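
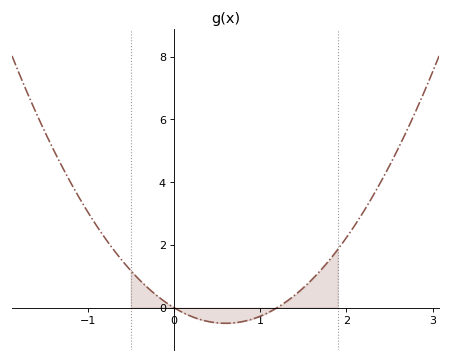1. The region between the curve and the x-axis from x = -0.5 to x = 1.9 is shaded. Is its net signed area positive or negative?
positive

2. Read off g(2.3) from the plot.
3.6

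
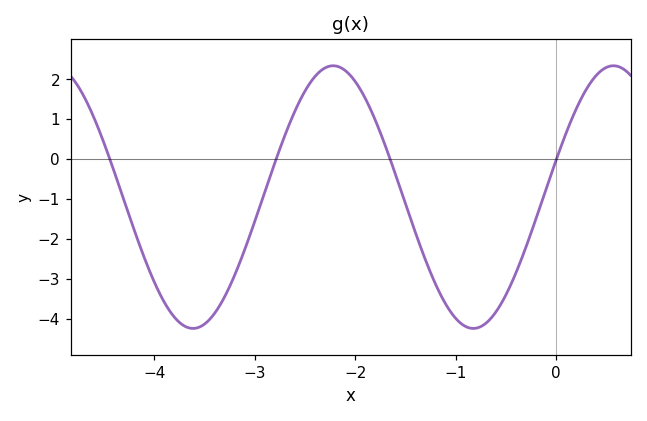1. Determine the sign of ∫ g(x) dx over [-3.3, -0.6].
negative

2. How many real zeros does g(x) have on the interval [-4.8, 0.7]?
4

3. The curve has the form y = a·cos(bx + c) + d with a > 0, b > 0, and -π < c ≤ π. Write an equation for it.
y = 3.29cos(2.25x - 1.29) - 0.95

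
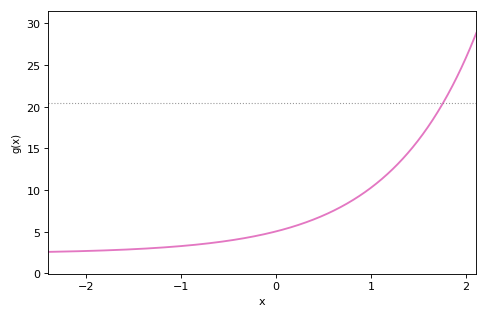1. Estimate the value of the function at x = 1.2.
12.2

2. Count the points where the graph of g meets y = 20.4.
1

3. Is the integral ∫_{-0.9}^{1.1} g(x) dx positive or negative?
positive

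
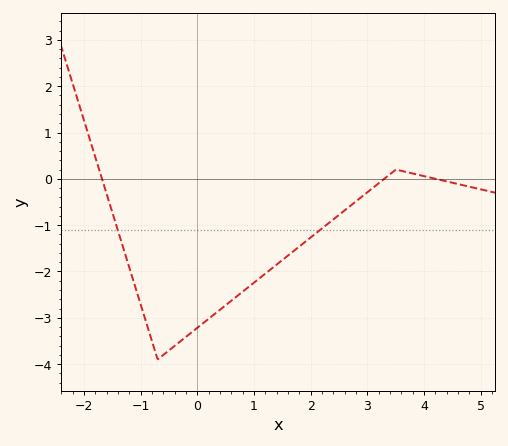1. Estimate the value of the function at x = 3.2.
-0.093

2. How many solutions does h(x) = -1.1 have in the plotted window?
2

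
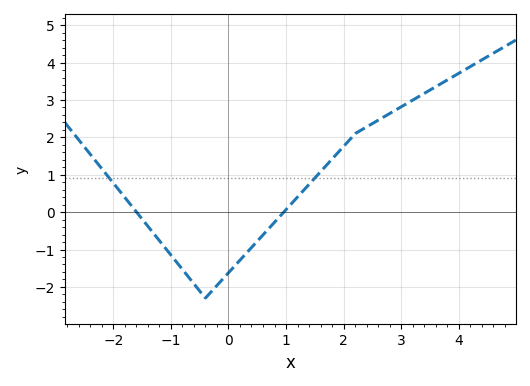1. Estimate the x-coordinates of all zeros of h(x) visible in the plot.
-1.6, 1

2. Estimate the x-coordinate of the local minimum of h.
-0.4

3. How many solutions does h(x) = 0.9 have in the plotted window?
2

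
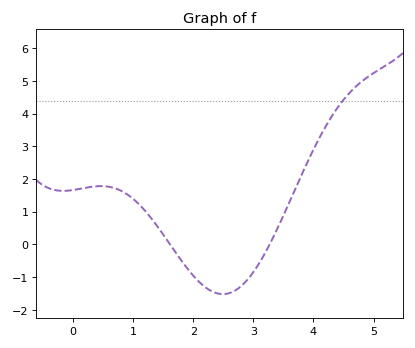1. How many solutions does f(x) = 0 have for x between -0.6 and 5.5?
2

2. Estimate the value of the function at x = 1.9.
-0.7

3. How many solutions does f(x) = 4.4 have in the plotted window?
1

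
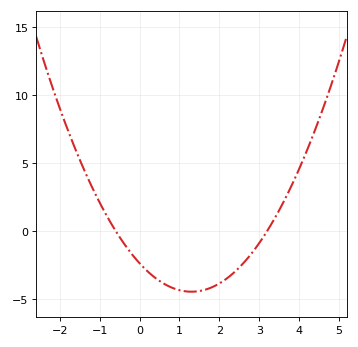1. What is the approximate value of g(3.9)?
3.91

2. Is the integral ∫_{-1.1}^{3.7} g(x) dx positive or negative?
negative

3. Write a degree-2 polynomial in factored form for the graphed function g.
y = 1.24(x + 0.6)(x - 3.2)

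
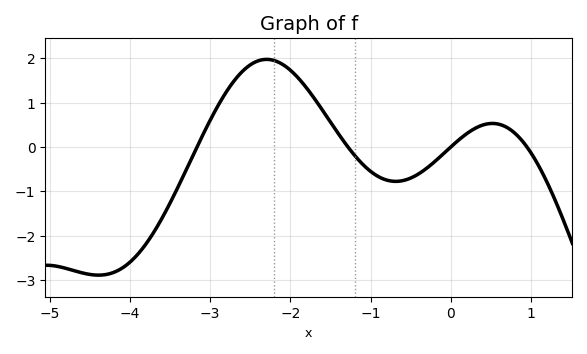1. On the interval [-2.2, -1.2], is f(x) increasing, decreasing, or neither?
decreasing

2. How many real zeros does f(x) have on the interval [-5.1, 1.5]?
4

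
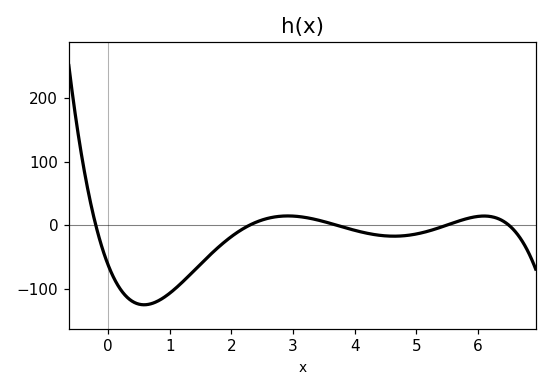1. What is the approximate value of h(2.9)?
14.3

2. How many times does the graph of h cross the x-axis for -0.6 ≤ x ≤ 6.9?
5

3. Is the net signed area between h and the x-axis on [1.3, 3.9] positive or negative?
negative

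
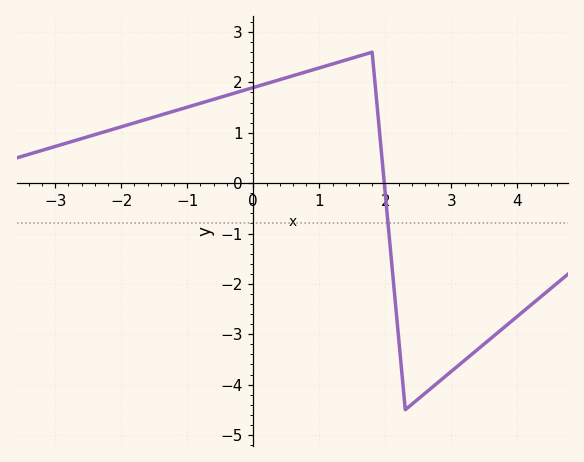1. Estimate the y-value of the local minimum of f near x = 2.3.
-4.5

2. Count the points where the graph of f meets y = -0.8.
1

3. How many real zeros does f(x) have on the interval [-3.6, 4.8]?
1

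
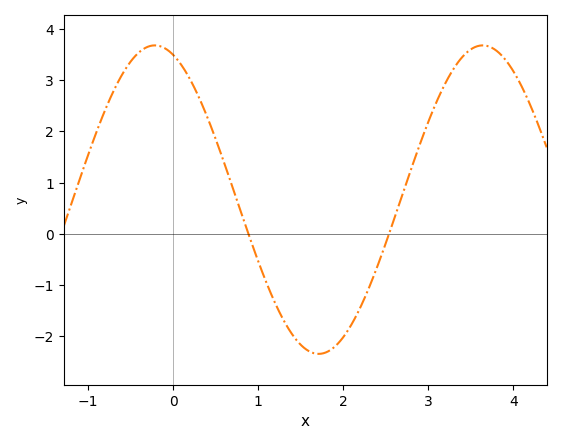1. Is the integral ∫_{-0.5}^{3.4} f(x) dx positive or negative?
positive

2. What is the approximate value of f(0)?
3.5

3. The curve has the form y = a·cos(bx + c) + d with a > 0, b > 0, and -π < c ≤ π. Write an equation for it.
y = 3.01cos(1.63x + 0.35) + 0.67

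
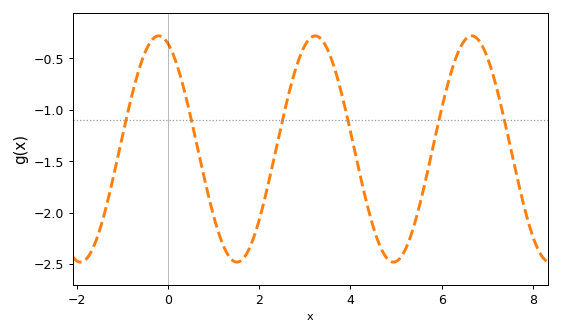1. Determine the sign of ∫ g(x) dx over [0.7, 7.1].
negative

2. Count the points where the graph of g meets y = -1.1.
6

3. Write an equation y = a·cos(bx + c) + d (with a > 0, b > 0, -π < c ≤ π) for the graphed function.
y = 1.1cos(1.83x + 0.38) - 1.38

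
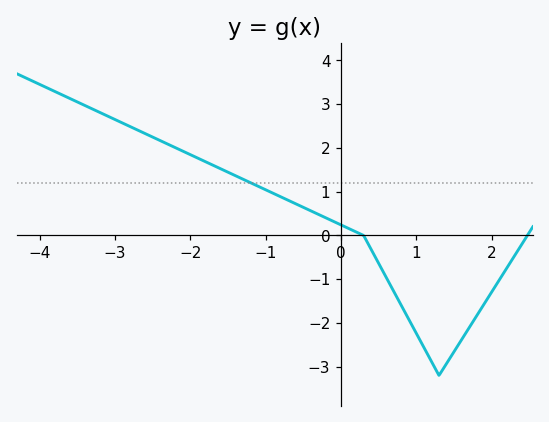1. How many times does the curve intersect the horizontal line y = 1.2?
1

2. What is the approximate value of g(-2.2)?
2.01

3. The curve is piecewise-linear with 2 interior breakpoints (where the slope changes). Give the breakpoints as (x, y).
(0.3, 0); (1.3, -3.2)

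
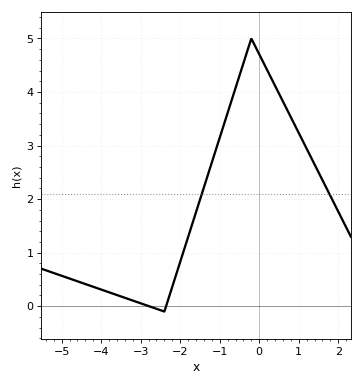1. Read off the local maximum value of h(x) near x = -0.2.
5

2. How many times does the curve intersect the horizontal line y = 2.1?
2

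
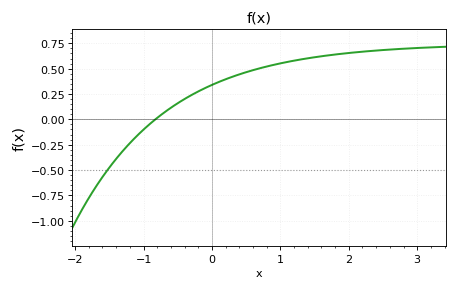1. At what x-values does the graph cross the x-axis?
-0.8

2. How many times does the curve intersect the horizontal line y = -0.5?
1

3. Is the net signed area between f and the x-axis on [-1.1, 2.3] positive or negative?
positive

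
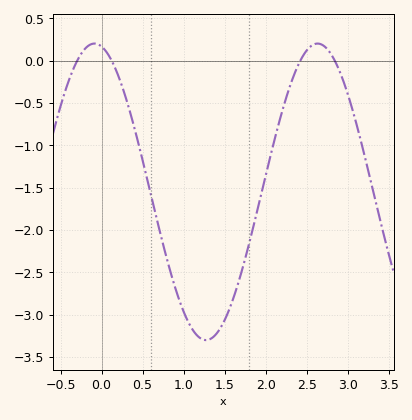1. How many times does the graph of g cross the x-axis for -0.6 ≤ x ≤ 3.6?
4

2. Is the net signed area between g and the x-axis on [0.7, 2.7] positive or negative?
negative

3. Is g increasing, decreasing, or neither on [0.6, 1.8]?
neither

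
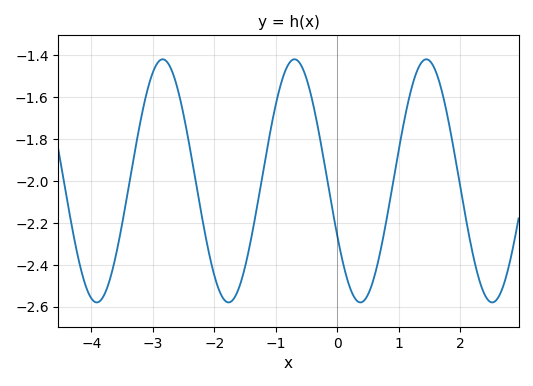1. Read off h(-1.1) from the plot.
-1.78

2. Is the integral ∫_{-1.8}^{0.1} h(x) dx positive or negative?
negative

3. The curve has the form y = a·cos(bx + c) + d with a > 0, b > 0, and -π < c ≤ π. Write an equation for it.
y = 0.58cos(2.93x + 2.04) - 2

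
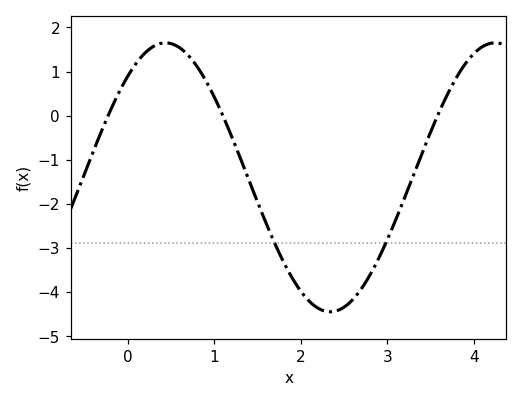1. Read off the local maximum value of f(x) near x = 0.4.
1.65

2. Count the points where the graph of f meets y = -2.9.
2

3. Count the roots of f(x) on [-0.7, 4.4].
3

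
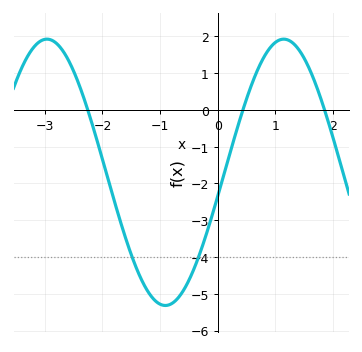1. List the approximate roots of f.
-2.25, 0.438, 1.85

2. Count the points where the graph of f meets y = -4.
2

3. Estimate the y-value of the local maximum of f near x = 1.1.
1.92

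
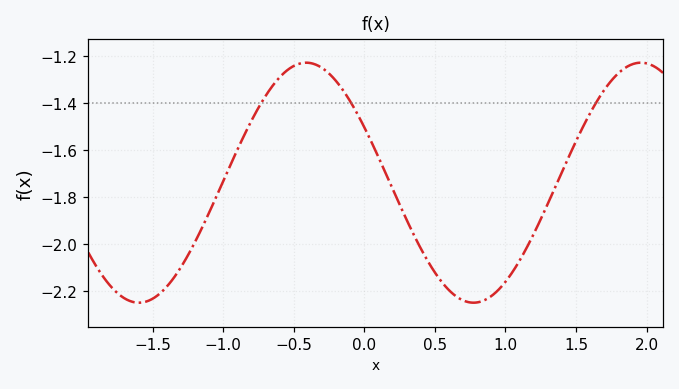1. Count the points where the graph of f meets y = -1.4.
3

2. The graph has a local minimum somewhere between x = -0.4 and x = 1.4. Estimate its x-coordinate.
0.775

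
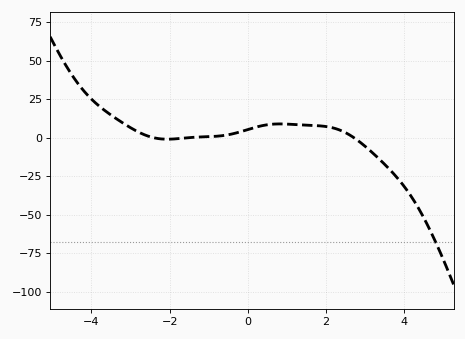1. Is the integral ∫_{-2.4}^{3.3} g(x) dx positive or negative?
positive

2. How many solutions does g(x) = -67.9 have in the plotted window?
1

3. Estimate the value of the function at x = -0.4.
2.56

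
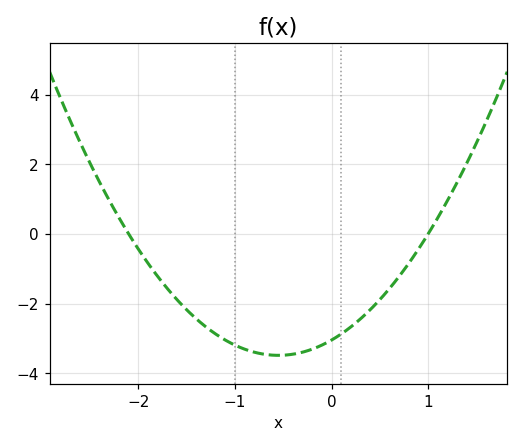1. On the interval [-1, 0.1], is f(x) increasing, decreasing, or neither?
neither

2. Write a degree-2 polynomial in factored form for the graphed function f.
y = 1.45(x + 2.1)(x - 1)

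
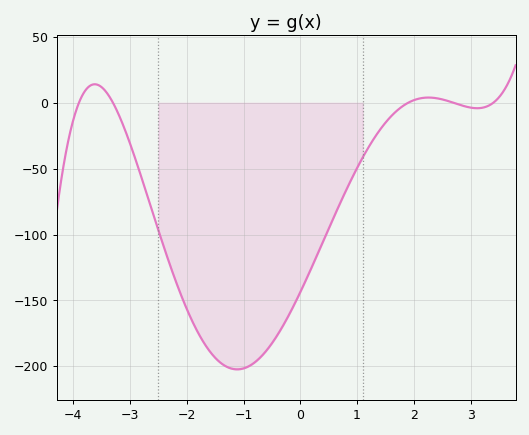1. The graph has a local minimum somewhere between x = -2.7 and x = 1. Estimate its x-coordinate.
-1.11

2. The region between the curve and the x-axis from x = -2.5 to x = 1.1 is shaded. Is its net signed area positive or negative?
negative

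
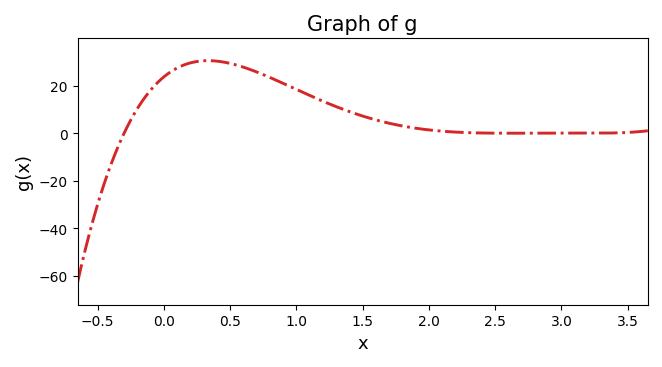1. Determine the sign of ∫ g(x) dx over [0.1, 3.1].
positive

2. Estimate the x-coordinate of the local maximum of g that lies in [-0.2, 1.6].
0.3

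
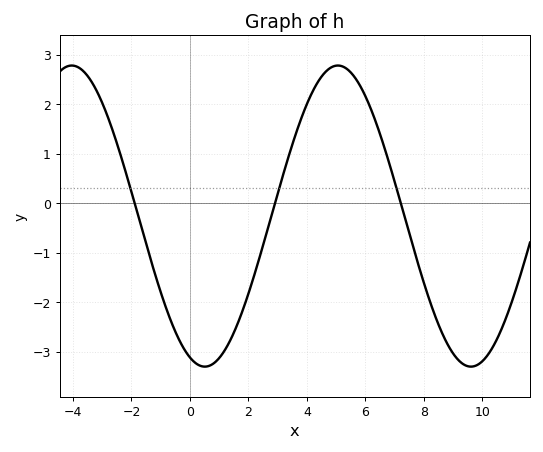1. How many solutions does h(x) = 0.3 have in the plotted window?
3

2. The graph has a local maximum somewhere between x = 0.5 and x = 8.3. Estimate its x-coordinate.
5.06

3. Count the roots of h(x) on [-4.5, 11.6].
3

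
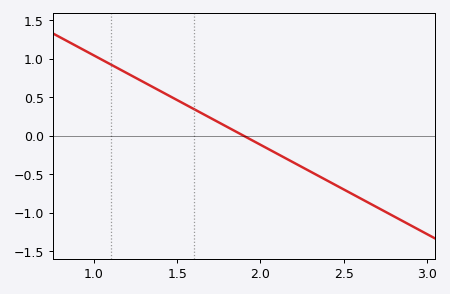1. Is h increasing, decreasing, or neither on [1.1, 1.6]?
decreasing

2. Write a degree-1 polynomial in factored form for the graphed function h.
y = -1.16(x - 1.9)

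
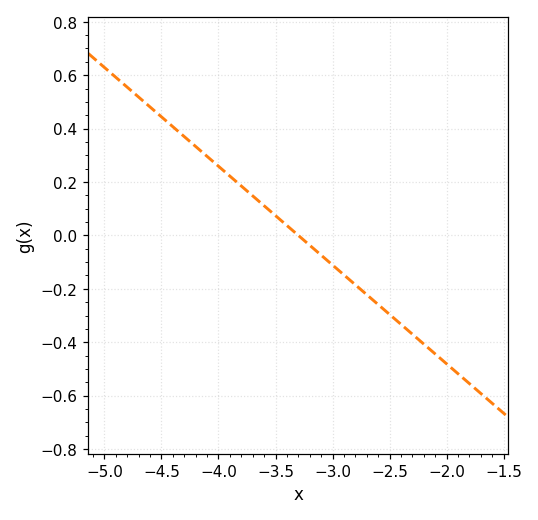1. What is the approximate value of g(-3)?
-0.111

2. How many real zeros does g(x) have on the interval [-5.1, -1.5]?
1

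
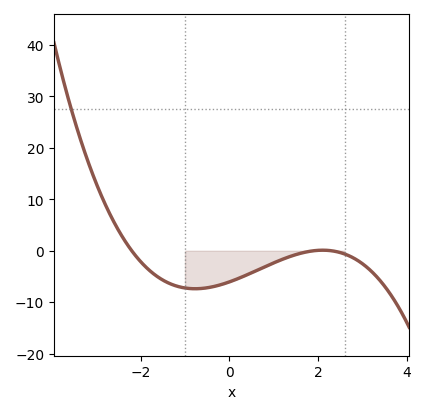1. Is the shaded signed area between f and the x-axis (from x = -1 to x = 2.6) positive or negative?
negative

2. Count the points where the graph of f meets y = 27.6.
1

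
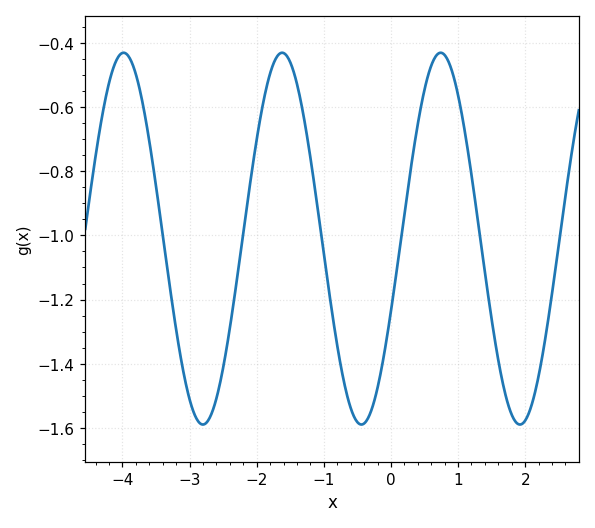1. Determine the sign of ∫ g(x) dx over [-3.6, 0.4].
negative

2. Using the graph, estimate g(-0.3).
-1.56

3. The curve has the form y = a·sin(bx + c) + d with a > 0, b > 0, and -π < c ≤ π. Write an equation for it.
y = 0.58sin(2.7x - 0.4) - 1.01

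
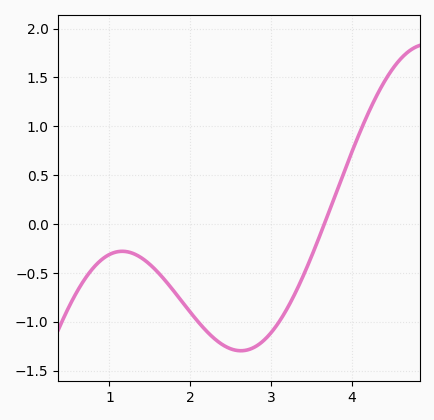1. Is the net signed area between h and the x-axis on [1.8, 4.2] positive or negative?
negative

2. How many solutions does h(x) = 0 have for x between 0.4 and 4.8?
1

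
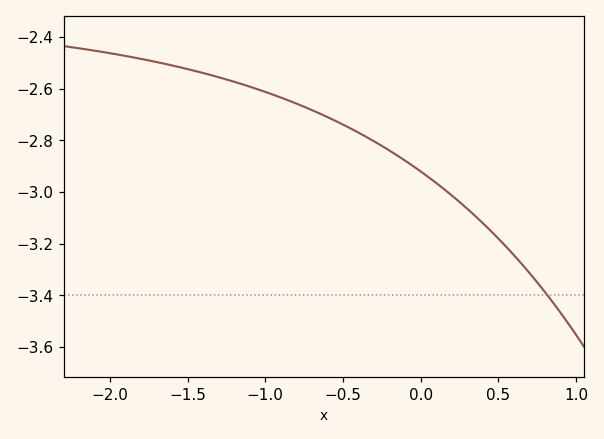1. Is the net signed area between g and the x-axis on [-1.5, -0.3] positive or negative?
negative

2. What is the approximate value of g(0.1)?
-2.96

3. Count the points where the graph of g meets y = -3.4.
1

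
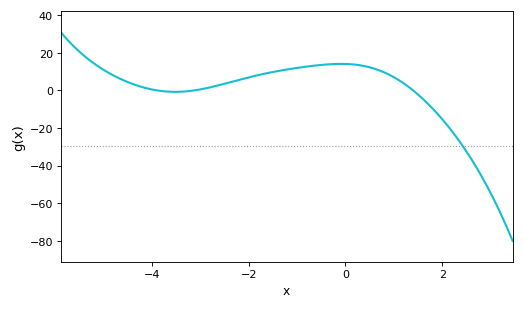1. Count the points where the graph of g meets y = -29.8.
1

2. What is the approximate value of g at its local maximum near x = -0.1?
14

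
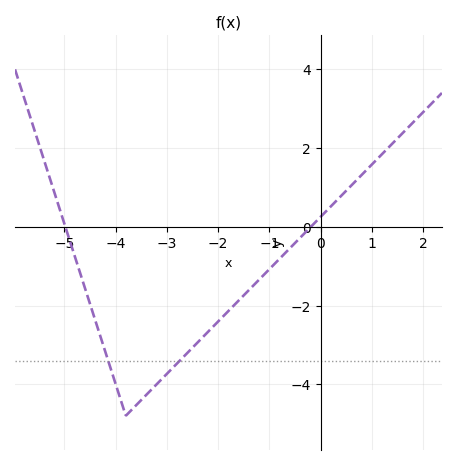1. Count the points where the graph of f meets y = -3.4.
2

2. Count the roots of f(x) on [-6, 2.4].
2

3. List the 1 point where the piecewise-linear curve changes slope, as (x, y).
(-3.8, -4.8)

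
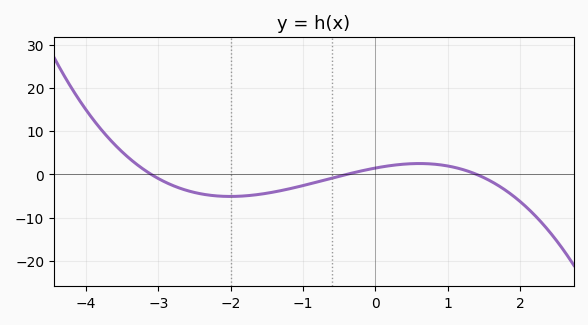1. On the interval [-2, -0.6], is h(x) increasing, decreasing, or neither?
increasing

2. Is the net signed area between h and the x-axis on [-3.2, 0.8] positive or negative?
negative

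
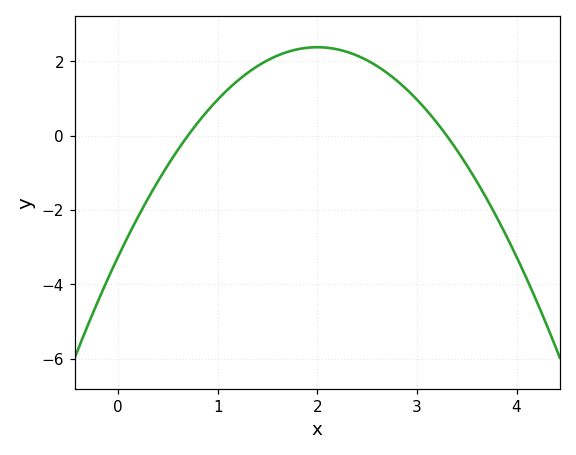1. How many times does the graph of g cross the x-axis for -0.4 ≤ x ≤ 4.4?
2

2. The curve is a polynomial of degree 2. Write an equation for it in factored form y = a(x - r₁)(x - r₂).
y = -1.41(x - 0.7)(x - 3.3)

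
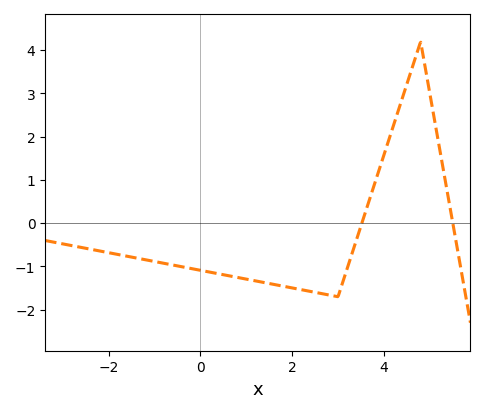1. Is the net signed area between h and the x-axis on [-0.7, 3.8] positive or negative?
negative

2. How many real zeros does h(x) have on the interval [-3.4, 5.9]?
2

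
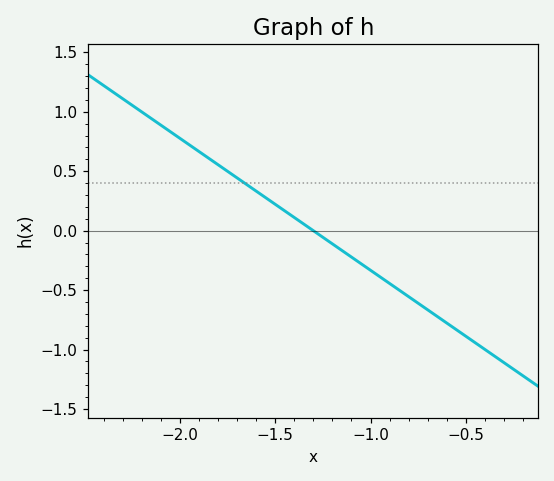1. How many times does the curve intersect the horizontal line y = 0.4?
1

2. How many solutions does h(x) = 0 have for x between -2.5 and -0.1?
1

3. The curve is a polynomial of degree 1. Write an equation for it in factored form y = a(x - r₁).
y = -1.11(x + 1.3)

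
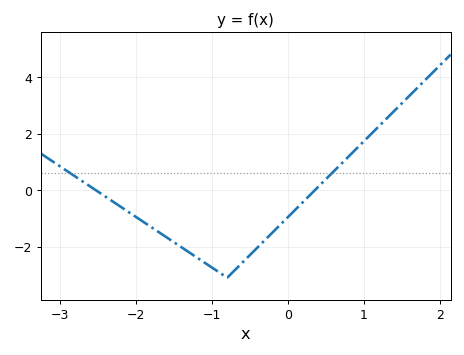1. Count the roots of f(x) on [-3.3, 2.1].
2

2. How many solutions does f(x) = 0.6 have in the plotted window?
2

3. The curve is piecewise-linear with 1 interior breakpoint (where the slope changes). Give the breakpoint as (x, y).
(-0.8, -3.1)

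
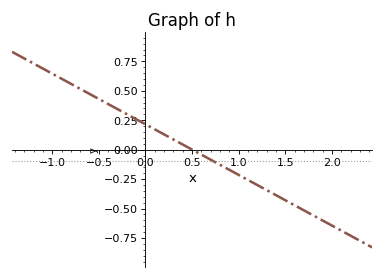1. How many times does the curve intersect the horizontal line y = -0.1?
1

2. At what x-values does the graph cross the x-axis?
0.5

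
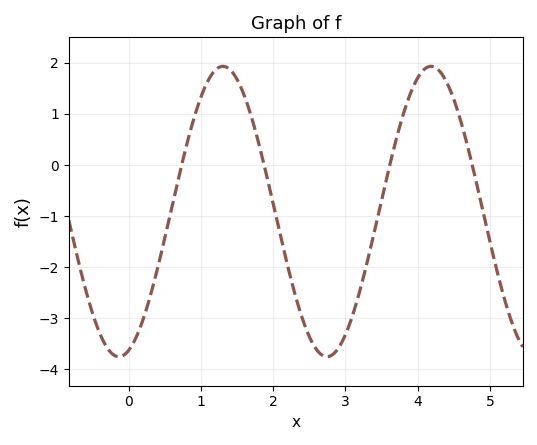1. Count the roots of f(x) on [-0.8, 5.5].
4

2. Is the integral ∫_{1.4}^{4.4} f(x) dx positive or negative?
negative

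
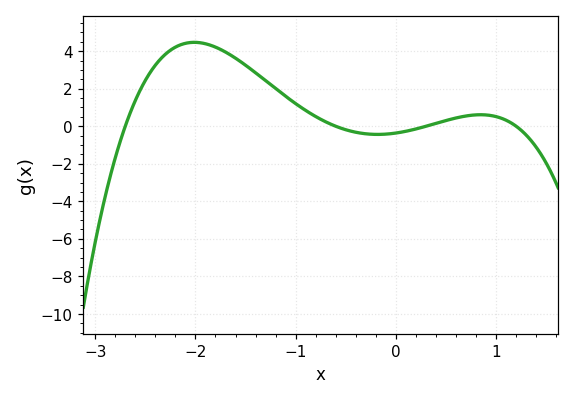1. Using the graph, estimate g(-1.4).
2.8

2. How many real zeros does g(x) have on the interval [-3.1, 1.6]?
4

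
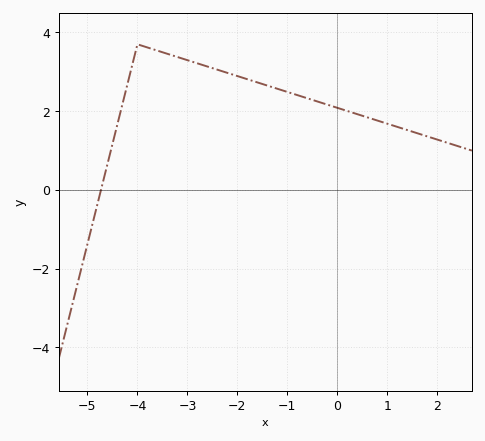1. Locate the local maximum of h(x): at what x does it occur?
-4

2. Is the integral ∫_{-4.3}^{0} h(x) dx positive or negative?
positive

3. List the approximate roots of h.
-4.73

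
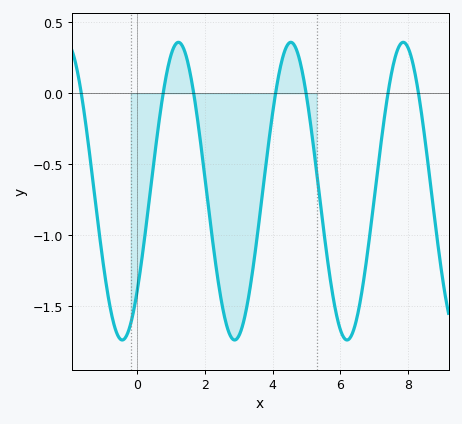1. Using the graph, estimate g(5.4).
-0.75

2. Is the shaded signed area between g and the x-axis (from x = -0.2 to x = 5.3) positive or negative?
negative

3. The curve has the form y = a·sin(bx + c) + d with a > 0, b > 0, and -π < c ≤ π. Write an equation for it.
y = 1.05sin(1.9x - 0.72) - 0.69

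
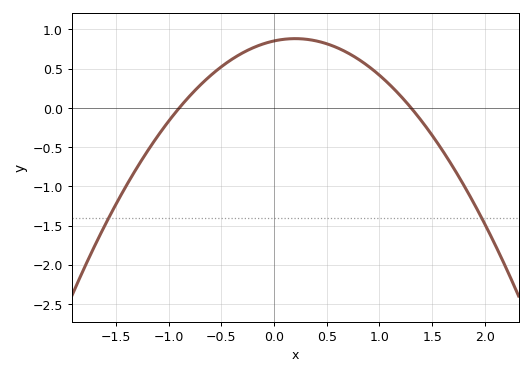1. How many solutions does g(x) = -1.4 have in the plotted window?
2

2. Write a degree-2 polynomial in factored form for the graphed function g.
y = -0.73(x + 0.9)(x - 1.3)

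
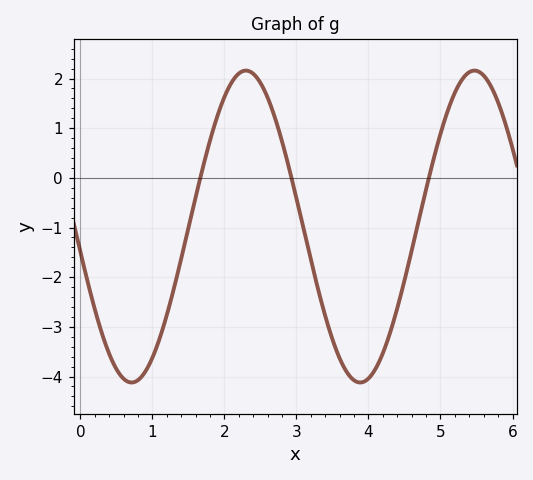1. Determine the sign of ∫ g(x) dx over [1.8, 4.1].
negative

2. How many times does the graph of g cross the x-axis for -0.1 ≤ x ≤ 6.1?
3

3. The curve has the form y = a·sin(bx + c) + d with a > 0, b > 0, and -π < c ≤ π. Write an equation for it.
y = 3.14sin(1.98x - 2.98) - 0.98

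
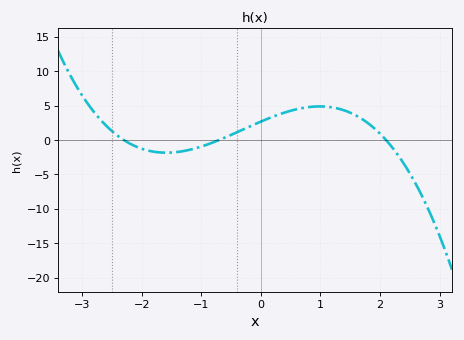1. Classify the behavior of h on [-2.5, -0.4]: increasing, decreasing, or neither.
neither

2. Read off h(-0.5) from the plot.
0.5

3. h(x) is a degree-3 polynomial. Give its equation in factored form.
y = -0.79(x + 2.3)(x + 0.7)(x - 2.1)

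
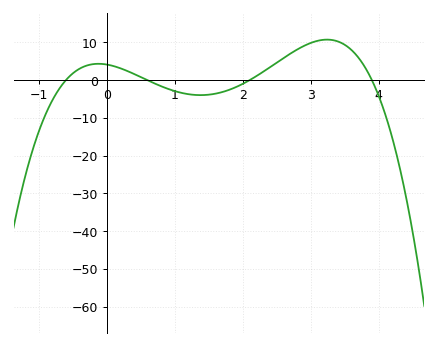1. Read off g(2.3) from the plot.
2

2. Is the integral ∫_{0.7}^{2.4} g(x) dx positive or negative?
negative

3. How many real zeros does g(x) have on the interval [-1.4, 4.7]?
4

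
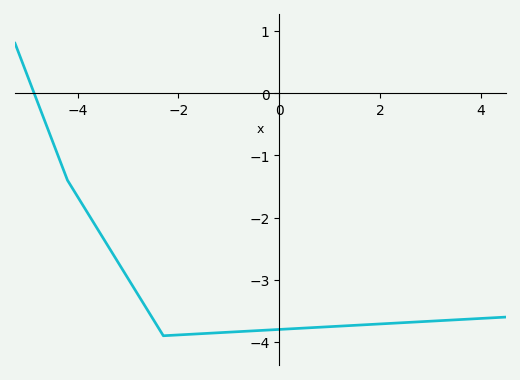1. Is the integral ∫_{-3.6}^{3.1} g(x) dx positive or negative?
negative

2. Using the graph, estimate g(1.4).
-3.7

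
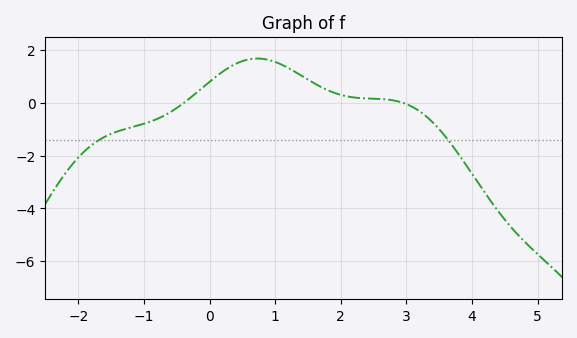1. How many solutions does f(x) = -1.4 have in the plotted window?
2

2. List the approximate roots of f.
-0.4, 3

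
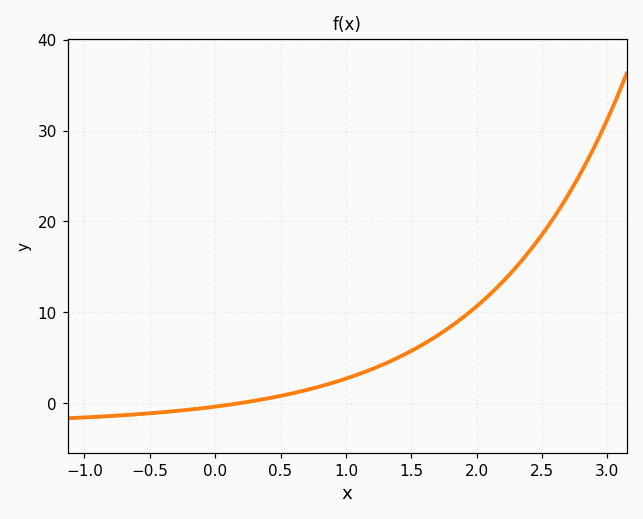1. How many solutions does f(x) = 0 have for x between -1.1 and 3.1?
1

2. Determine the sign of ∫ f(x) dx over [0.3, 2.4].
positive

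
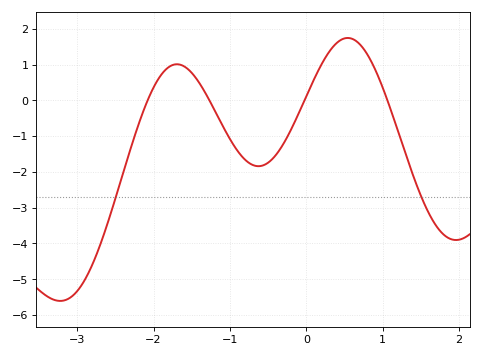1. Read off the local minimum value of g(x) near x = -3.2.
-5.6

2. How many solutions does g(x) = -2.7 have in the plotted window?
2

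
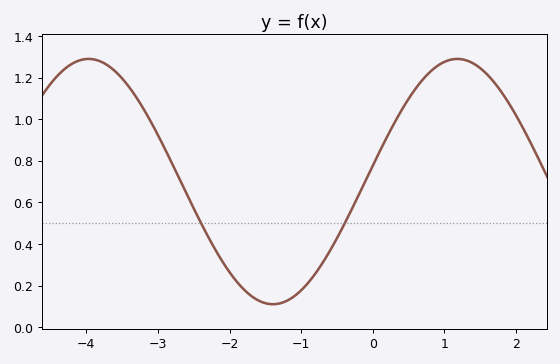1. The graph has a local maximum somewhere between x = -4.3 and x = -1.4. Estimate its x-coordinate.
-4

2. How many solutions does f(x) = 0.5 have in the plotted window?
2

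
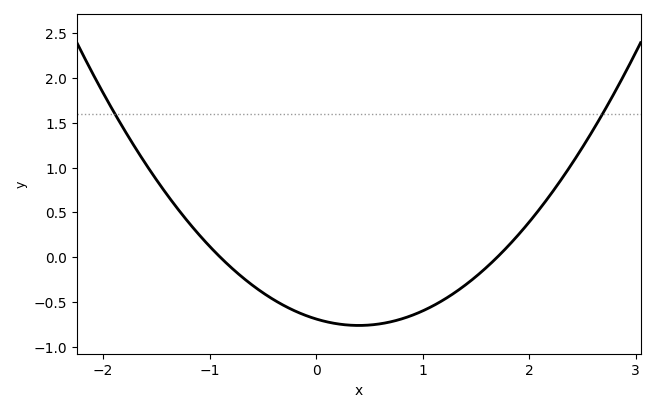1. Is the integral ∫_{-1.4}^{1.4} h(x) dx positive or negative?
negative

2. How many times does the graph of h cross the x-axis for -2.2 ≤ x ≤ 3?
2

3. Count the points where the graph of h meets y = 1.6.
2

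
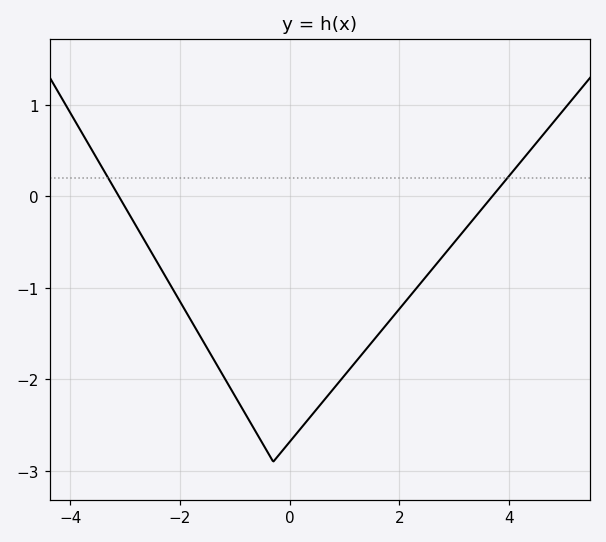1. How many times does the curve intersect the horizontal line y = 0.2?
2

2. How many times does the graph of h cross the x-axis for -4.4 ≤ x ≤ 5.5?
2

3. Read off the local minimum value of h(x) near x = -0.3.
-2.9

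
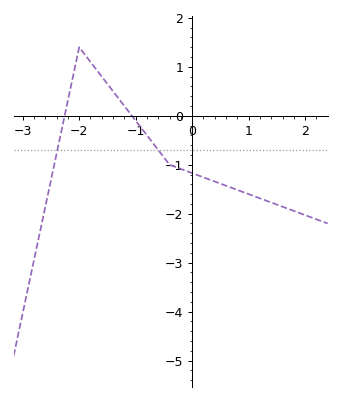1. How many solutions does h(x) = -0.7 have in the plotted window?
2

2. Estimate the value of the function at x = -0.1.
-1.1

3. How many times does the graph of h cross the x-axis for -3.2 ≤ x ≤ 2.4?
2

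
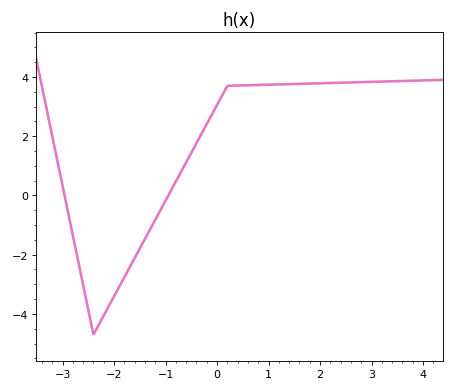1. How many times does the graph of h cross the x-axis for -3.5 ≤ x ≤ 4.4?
2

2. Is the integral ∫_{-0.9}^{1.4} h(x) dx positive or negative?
positive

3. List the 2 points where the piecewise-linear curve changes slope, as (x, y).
(-2.4, -4.7); (0.2, 3.7)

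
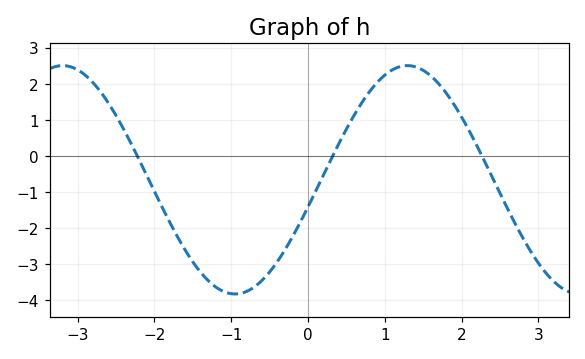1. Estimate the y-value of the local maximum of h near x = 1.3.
2.5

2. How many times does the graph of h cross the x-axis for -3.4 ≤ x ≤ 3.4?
3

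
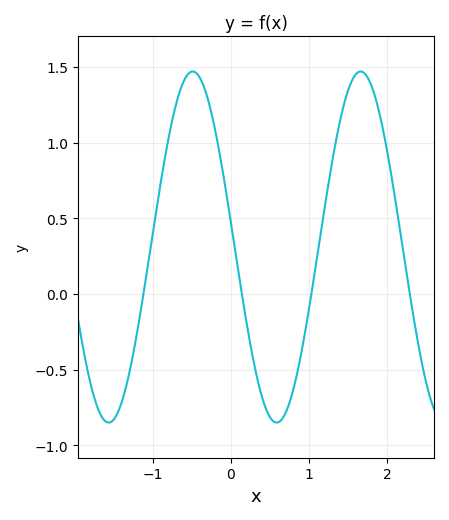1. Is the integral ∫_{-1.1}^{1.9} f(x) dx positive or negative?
positive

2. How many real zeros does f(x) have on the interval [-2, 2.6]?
4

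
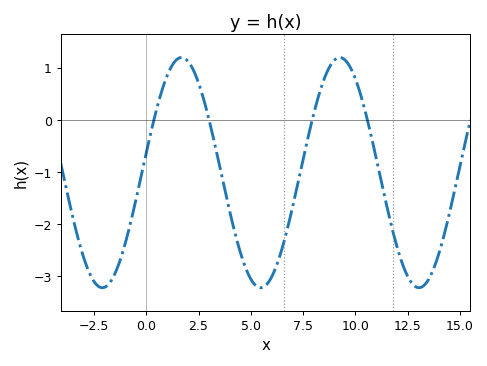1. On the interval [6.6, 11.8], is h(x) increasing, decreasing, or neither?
neither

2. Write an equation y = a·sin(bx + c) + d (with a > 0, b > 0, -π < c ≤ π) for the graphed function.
y = 2.21sin(0.83x + 0.17) - 1.01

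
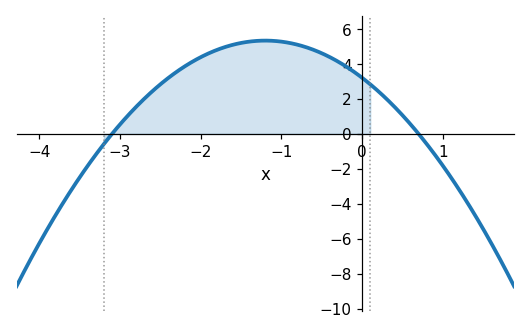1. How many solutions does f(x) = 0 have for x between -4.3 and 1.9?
2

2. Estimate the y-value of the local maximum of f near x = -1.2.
5.34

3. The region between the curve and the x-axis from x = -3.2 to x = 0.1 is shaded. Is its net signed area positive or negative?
positive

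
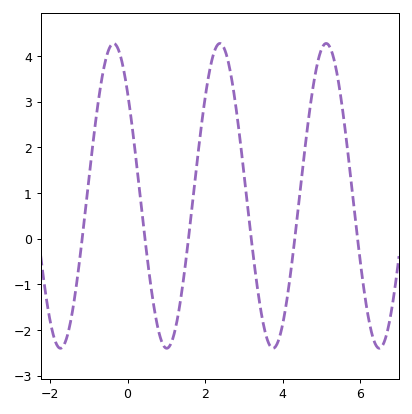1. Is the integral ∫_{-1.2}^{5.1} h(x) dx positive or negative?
positive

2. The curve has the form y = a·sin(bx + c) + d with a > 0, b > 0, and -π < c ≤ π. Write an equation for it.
y = 3.34sin(2.3x + 2.4) + 0.94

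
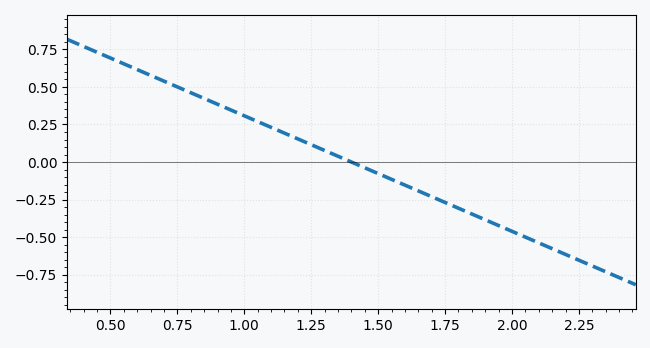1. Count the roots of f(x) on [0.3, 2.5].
1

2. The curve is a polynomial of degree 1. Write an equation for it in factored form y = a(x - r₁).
y = -0.77(x - 1.4)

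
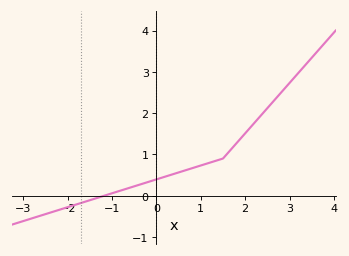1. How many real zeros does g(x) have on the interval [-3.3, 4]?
1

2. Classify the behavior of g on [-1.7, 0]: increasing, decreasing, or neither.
increasing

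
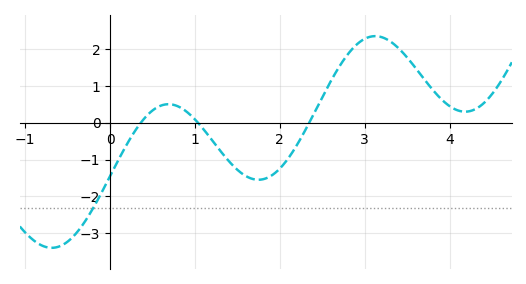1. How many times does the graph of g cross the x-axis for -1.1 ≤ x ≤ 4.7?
3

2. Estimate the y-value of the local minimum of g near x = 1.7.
-1.5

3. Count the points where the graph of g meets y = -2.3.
1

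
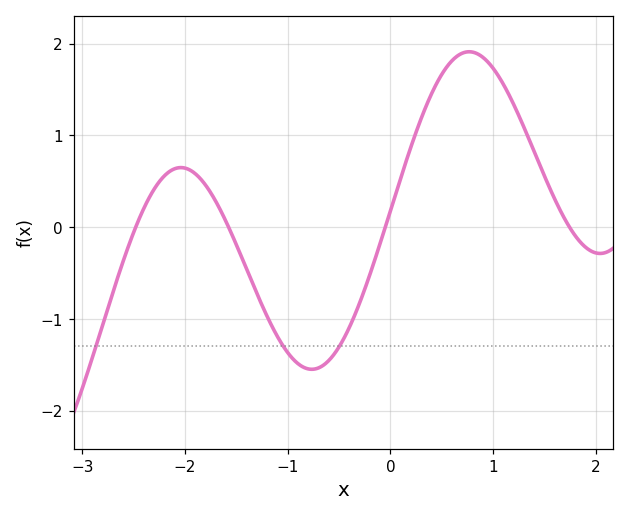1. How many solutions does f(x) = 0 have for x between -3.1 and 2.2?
4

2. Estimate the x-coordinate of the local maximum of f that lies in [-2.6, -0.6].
-2.04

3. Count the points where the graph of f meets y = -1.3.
3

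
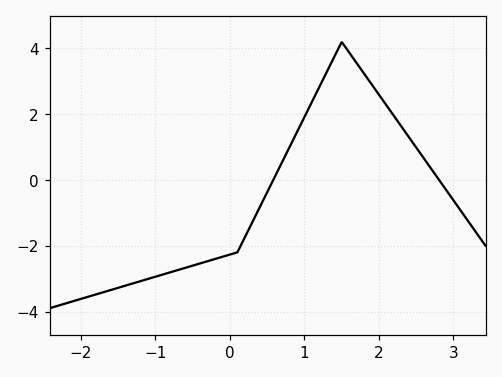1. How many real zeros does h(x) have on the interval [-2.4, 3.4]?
2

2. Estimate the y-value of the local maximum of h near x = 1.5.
4.2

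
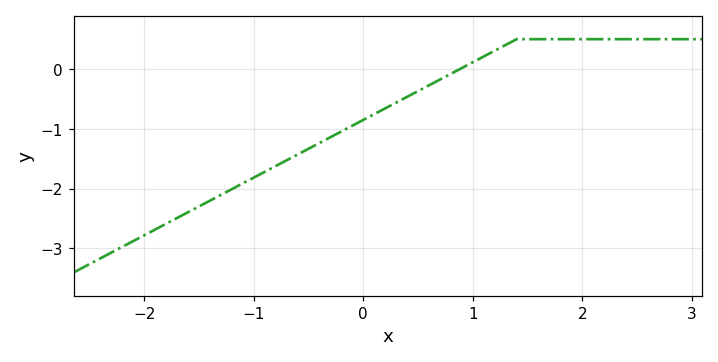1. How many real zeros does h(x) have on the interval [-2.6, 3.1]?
1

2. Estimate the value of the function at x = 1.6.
0.5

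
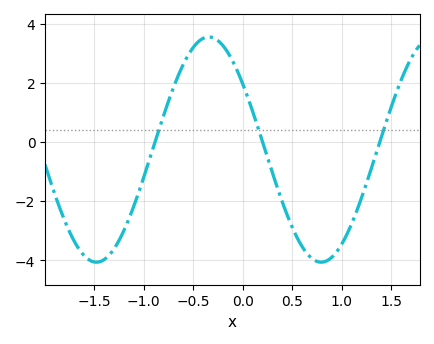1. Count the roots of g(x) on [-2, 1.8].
3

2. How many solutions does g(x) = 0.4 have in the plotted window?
3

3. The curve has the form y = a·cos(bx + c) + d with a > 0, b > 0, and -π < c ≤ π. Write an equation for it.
y = 3.81cos(2.8x + 0.95) - 0.25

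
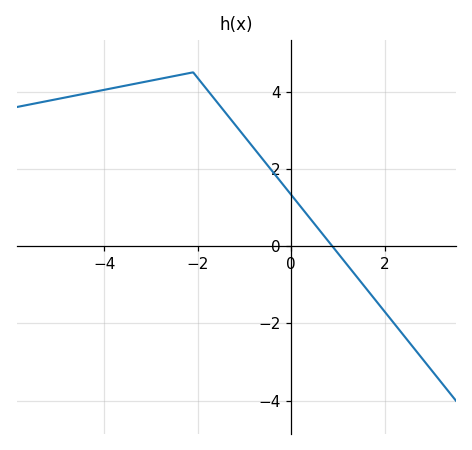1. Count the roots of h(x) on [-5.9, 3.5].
1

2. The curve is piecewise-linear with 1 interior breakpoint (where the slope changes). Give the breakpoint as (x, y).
(-2.1, 4.5)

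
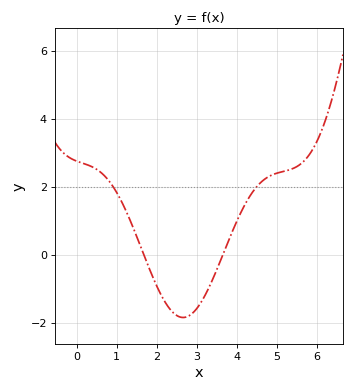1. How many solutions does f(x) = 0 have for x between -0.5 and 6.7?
2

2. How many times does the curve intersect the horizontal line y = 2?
2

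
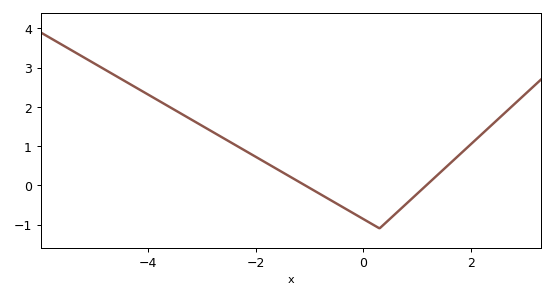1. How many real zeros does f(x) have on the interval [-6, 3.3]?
2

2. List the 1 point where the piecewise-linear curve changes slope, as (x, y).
(0.3, -1.1)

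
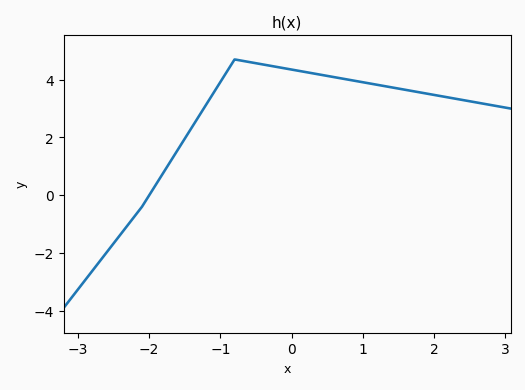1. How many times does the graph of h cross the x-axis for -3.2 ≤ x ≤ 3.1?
1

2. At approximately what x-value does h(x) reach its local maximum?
-0.8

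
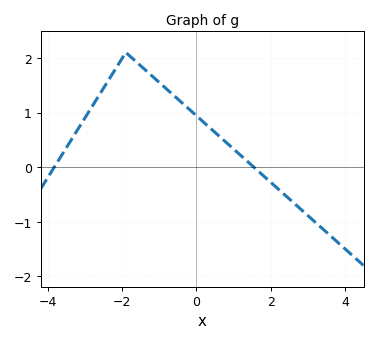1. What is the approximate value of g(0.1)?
0.9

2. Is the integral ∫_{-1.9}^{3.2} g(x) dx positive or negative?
positive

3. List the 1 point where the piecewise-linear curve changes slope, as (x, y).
(-1.9, 2.1)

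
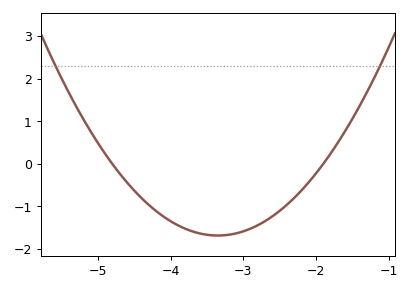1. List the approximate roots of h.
-4.8, -1.9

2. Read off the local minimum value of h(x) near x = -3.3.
-1.7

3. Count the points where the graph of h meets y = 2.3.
2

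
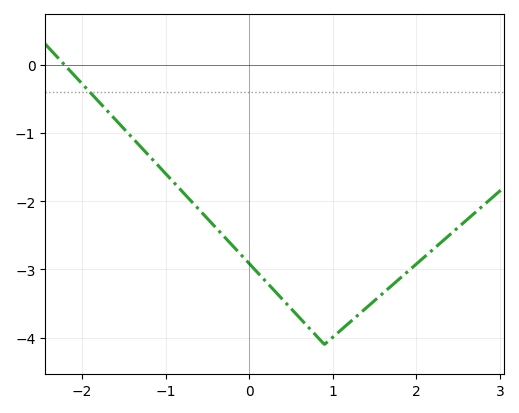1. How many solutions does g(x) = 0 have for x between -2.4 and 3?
1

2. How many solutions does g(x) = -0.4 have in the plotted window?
1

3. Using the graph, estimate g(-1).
-1.6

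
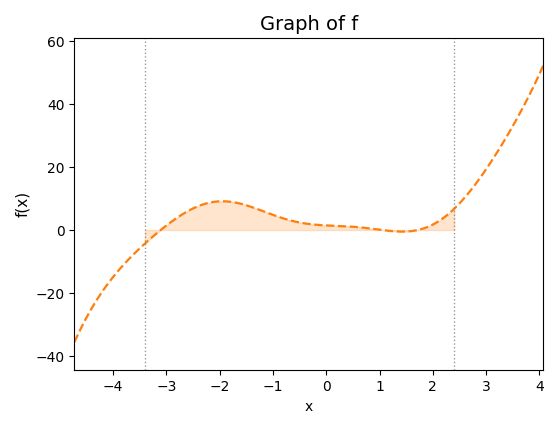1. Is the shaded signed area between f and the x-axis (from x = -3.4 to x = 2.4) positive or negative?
positive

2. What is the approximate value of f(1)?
0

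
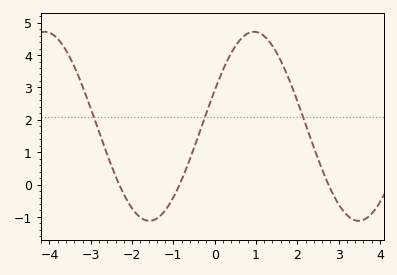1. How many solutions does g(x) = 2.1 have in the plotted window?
3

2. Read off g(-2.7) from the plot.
1.3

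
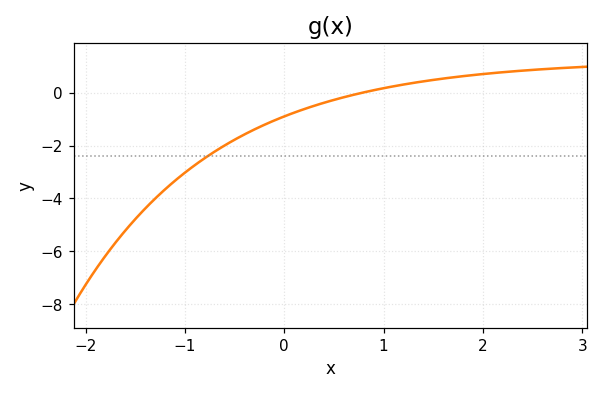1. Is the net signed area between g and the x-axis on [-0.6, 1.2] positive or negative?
negative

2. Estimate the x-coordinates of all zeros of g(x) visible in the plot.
0.791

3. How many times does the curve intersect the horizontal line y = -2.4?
1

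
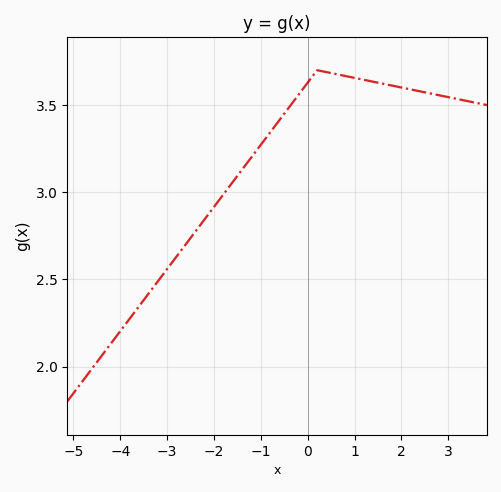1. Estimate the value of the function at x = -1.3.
3.17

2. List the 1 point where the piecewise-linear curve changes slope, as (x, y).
(0.2, 3.7)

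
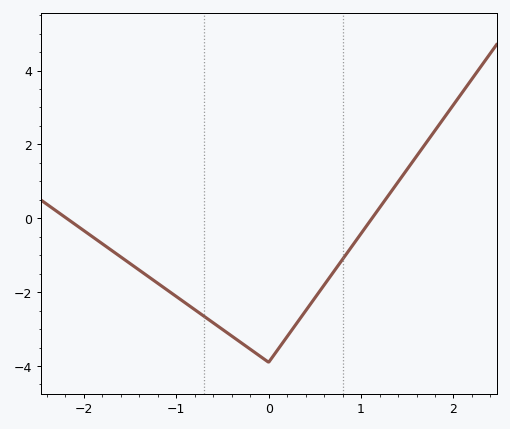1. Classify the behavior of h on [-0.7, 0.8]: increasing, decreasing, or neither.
neither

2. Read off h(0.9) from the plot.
-0.8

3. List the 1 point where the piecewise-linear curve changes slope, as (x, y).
(0, -3.9)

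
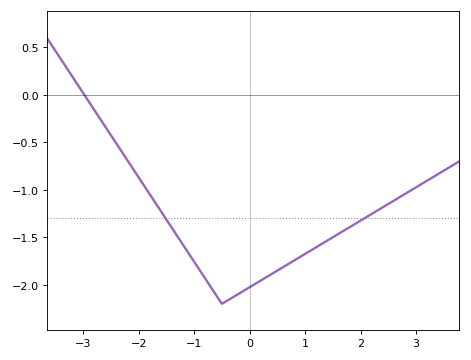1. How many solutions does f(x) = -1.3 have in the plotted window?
2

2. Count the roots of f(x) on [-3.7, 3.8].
1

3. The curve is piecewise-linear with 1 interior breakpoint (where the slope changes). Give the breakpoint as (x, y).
(-0.5, -2.2)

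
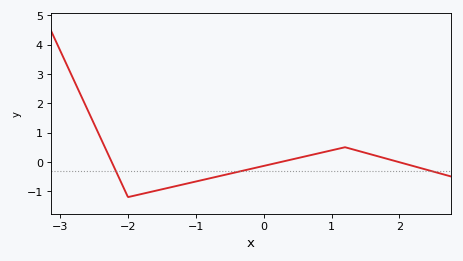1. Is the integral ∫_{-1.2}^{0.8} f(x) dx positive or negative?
negative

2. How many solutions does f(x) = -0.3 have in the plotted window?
3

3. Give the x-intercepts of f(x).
-2.2, 0.3, 2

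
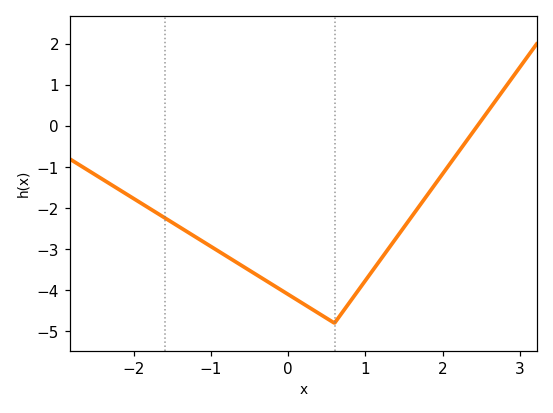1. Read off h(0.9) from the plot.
-4.02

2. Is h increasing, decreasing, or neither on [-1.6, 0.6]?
decreasing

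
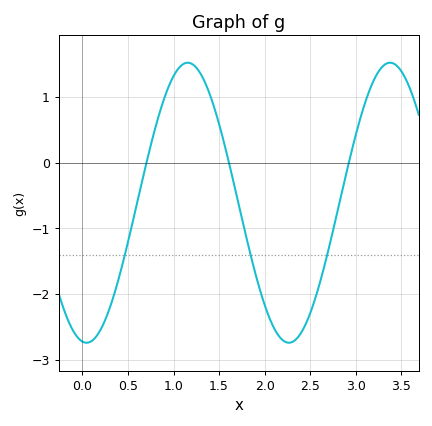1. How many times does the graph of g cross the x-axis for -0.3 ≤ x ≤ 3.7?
3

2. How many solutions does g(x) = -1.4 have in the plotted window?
3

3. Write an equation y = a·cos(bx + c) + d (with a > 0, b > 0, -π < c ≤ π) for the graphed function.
y = 2.13cos(2.83x + 3.01) - 0.61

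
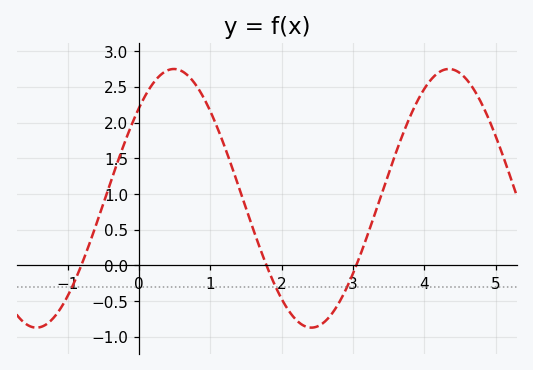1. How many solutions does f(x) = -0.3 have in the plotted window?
3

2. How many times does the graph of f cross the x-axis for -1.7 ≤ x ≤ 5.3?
3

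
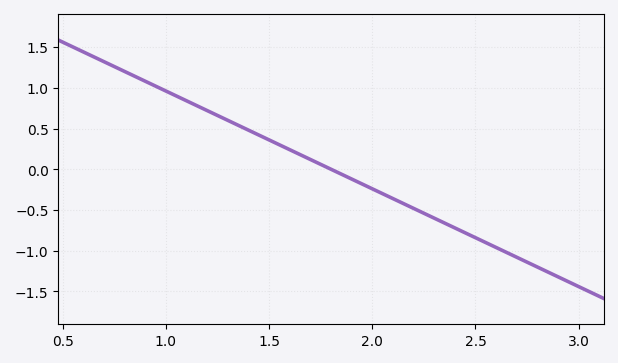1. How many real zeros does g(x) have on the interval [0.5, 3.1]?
1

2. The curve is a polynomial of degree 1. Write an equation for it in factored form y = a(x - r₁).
y = -1.2(x - 1.8)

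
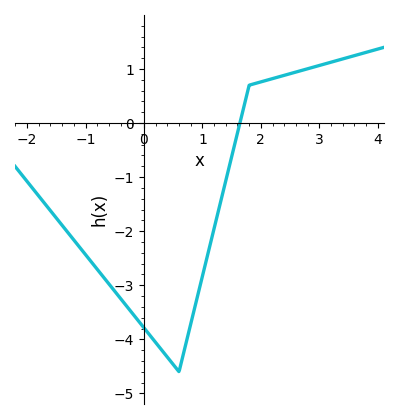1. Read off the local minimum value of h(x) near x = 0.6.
-4.6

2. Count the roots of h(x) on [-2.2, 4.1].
1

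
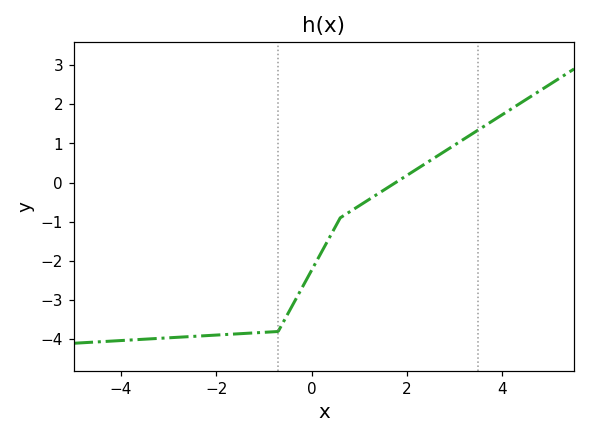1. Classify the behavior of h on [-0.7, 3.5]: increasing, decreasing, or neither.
increasing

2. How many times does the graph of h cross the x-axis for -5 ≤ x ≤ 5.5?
1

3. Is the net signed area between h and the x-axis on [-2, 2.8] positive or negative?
negative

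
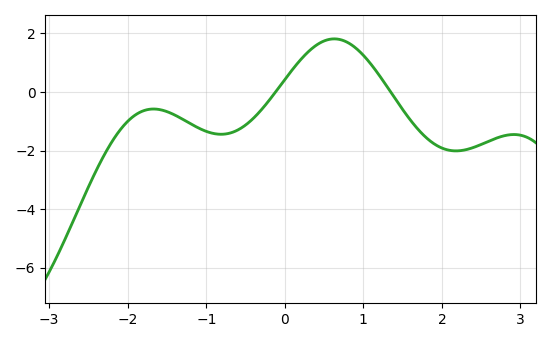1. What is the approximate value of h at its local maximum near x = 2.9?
-1.4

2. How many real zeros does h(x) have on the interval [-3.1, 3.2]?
2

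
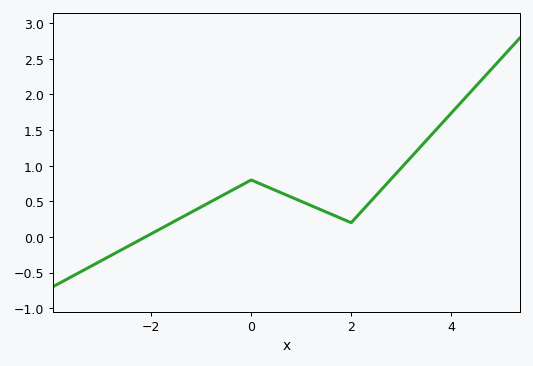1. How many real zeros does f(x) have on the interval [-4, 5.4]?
1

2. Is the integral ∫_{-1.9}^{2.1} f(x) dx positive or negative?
positive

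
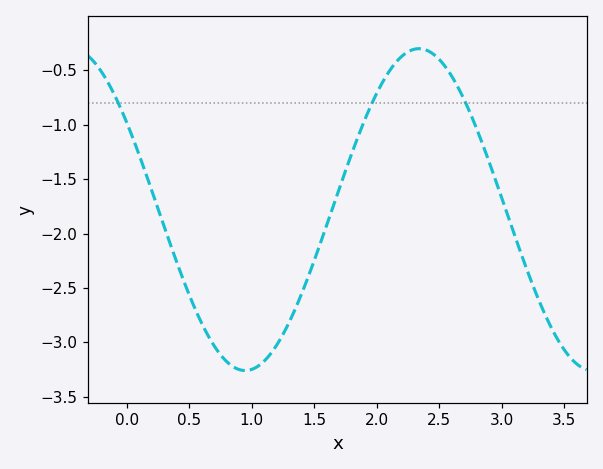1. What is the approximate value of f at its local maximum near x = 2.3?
-0.3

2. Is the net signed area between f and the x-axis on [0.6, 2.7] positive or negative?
negative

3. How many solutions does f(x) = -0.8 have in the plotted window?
3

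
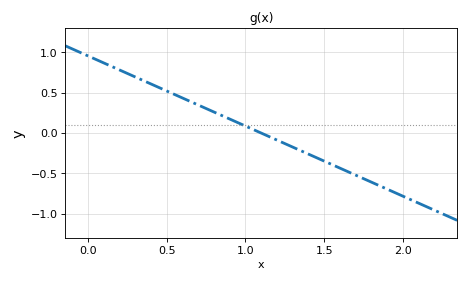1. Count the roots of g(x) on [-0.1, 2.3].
1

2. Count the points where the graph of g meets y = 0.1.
1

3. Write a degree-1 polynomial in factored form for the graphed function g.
y = -0.87(x - 1.1)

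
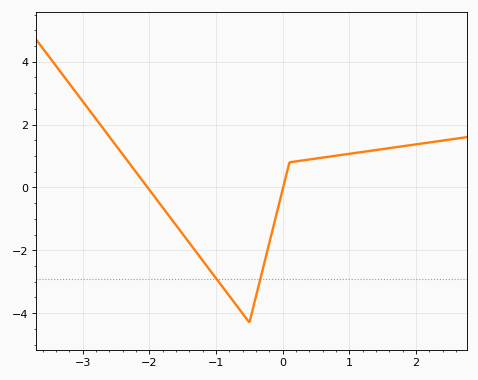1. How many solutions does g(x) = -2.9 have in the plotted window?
2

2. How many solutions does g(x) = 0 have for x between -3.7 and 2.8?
2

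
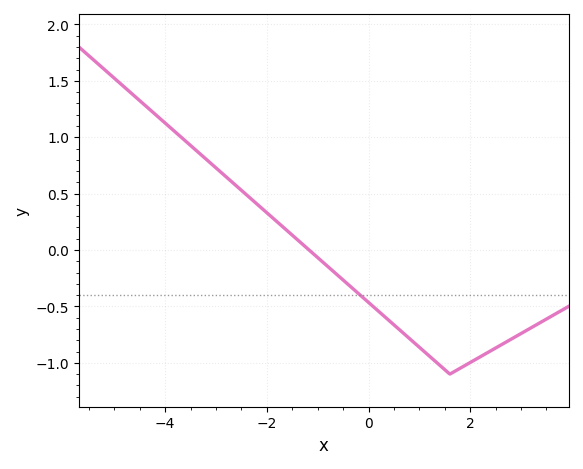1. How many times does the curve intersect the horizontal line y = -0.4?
1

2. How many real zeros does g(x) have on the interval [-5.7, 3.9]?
1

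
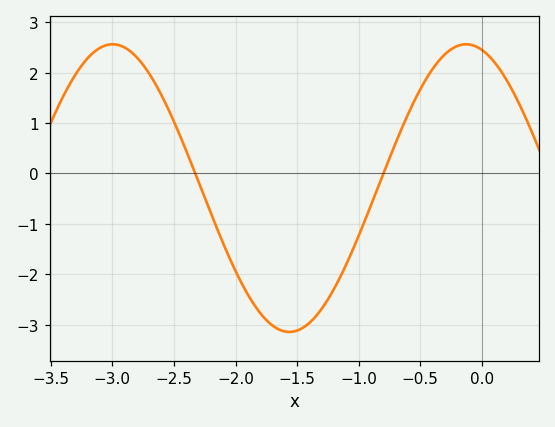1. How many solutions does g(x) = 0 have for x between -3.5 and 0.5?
2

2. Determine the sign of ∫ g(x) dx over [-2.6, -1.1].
negative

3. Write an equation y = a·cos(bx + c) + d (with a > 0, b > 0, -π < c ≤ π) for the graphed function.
y = 2.85cos(2.2x + 0.28) - 0.29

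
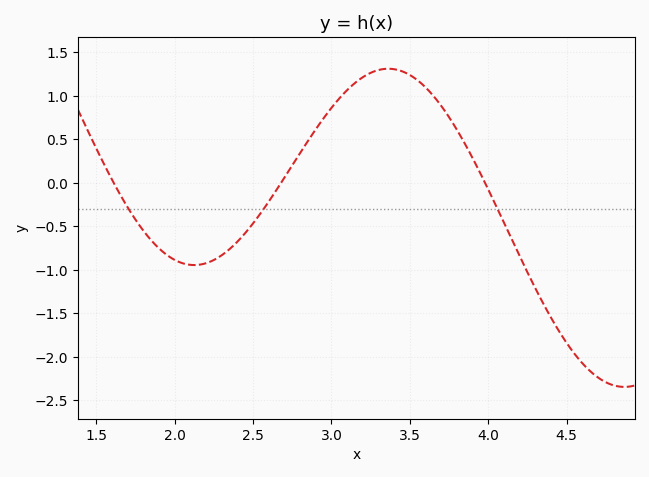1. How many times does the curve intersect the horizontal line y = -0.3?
3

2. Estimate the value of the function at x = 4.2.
-0.841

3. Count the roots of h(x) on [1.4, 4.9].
3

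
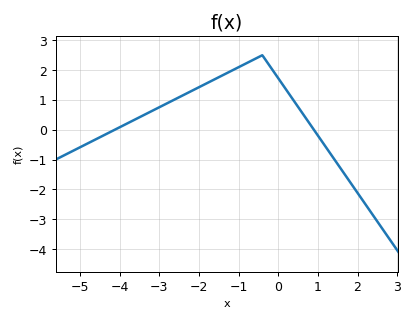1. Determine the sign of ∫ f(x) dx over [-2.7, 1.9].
positive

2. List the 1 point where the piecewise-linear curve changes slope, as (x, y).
(-0.4, 2.5)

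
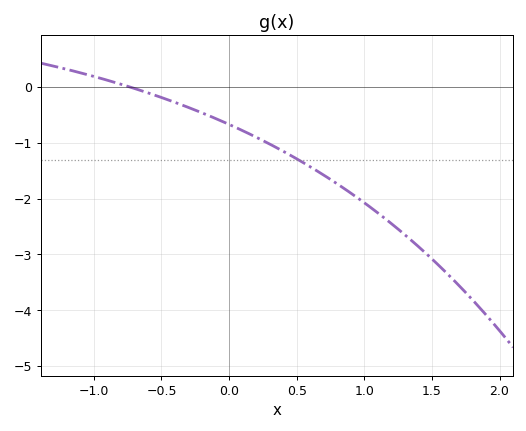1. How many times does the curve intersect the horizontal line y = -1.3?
1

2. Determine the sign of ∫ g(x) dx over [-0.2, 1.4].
negative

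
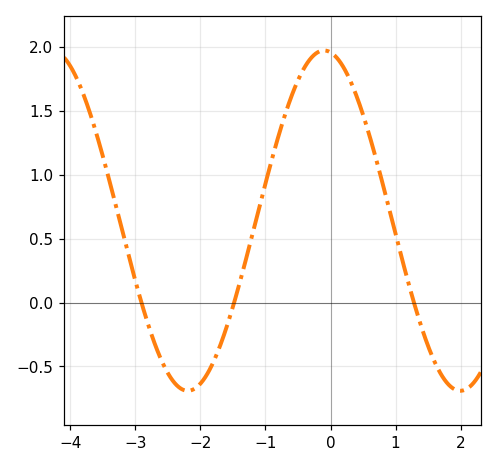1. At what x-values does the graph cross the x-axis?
-2.9, -1.5, 1.3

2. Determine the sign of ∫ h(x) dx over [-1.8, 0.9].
positive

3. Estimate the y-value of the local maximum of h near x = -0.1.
1.95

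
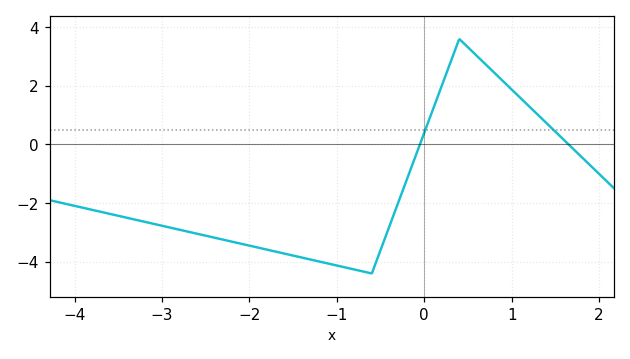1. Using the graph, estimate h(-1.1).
-4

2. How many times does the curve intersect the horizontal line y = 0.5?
2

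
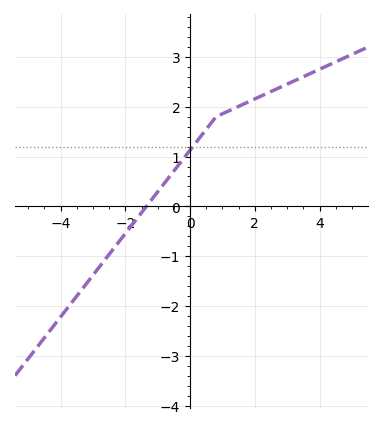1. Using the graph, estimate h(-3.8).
-2.05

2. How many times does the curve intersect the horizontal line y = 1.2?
1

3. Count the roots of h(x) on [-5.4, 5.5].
1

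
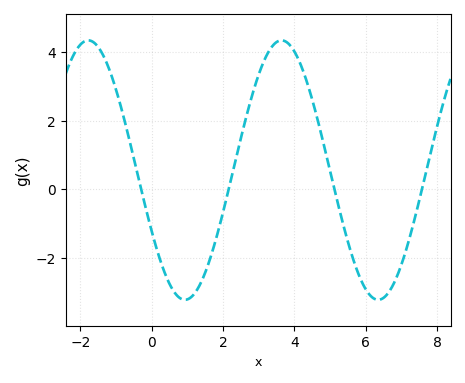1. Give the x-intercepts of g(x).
-0.2, 2.2, 5.2, 7.6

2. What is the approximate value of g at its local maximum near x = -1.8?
4.4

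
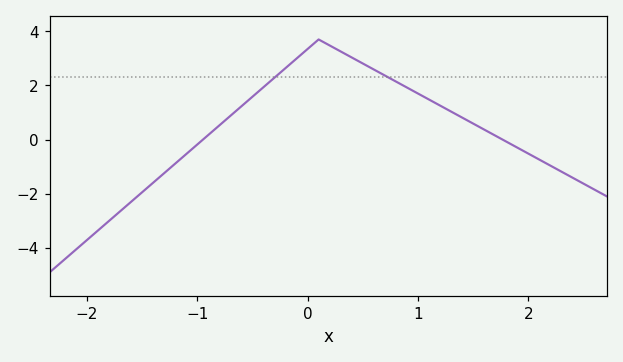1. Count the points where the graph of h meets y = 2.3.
2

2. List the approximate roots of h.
-0.9, 1.8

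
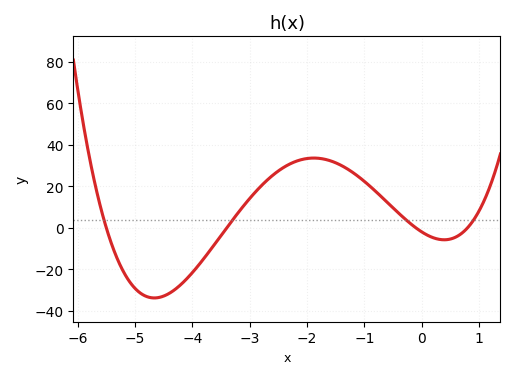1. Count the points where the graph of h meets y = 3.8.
4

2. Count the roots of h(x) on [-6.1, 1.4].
4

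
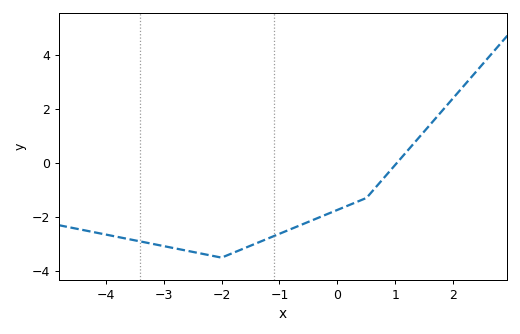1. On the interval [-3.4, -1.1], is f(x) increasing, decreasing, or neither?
neither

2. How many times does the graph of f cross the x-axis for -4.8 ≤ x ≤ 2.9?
1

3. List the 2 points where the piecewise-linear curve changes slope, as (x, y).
(-2, -3.5); (0.5, -1.3)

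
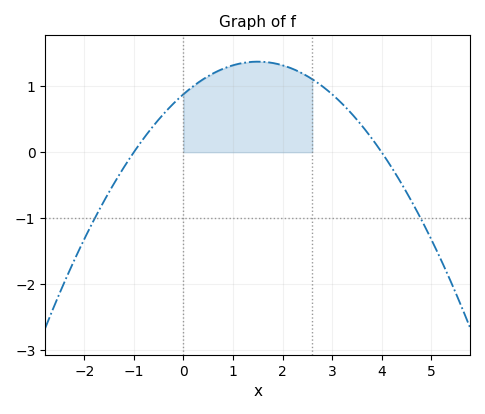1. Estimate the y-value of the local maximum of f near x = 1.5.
1.38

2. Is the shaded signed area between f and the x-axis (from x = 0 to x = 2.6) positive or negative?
positive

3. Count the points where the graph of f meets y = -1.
2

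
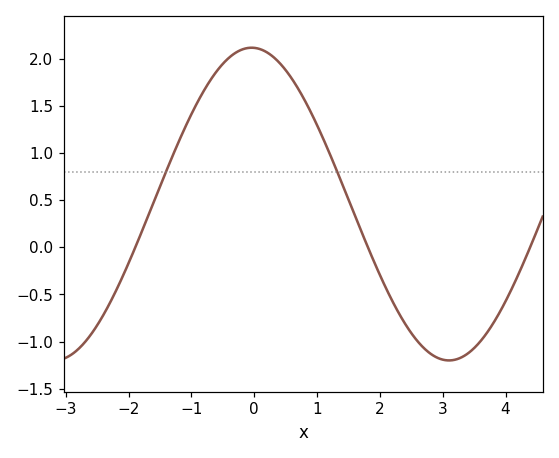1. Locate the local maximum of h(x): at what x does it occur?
0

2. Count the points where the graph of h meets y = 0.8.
2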